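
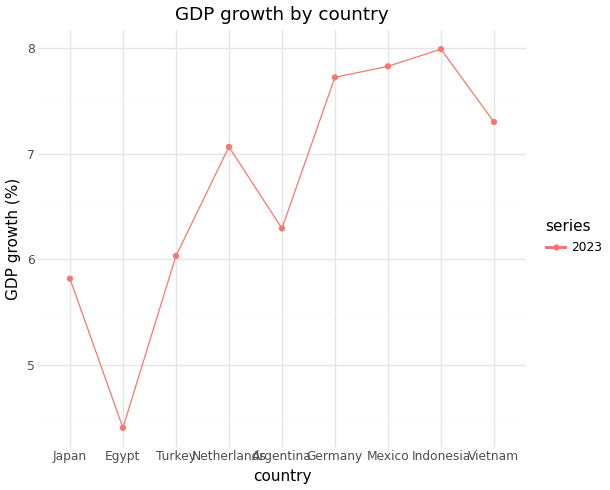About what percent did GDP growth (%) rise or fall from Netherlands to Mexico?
≈ +14.3%

Netherlands ≈ 7.0, Mexico ≈ 8.0; (8.0 − 7.0) / 7.0 ≈ +14.3%.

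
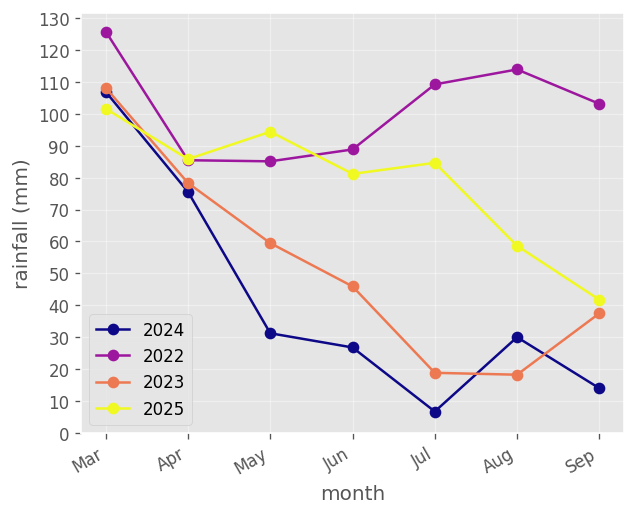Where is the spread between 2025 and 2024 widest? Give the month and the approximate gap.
Jul: 2025 ≈ 80, 2024 ≈ 10 → gap ≈ 70. Next-largest (May) is only ≈ 60.

Jul, ≈ 70 mm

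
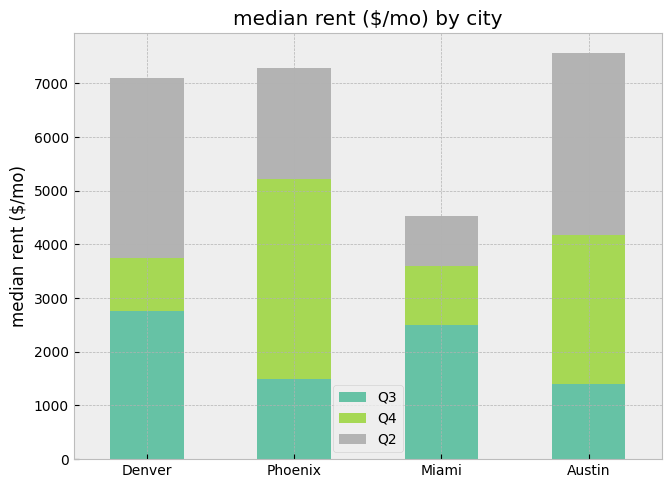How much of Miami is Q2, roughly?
≈ 1000

Q2 top ≈ 5000, bottom ≈ 4000; segment ≈ 1000.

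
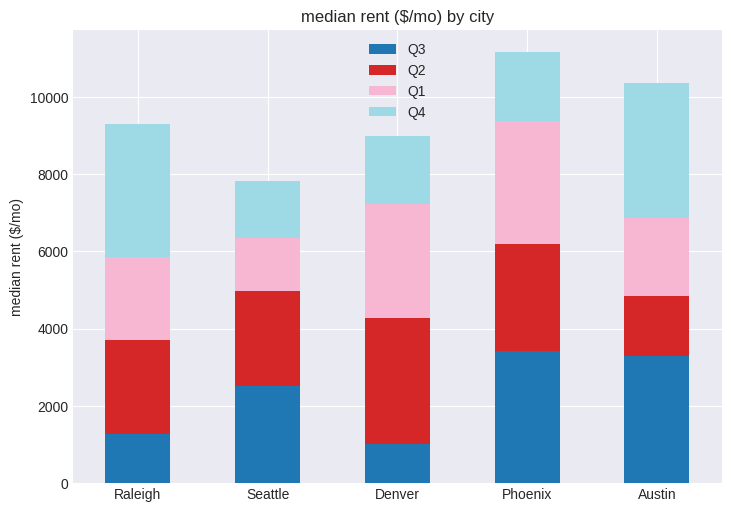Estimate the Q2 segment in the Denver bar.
Q2 top ≈ 4000, bottom ≈ 1000; segment ≈ 3000.

≈ 3000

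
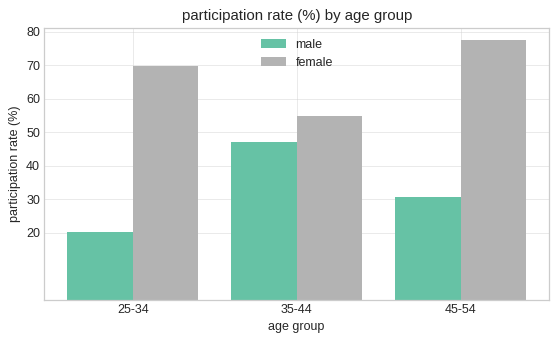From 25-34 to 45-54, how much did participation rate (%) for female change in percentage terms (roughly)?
25-34 ≈ 70, 45-54 ≈ 80; (80 − 70) / 70 ≈ +14.3%.

≈ +14.3%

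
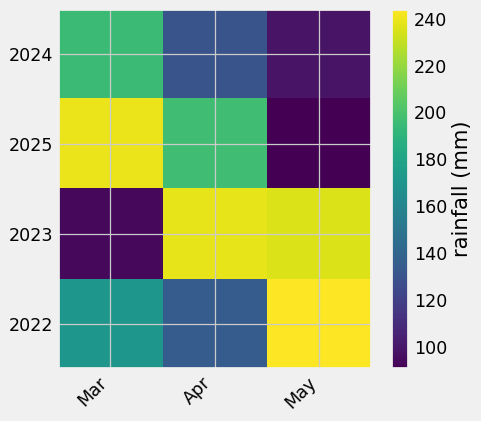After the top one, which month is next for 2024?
Apr

Top 3 for 2024: Mar ≈ 200, Apr ≈ 140, May ≈ 100.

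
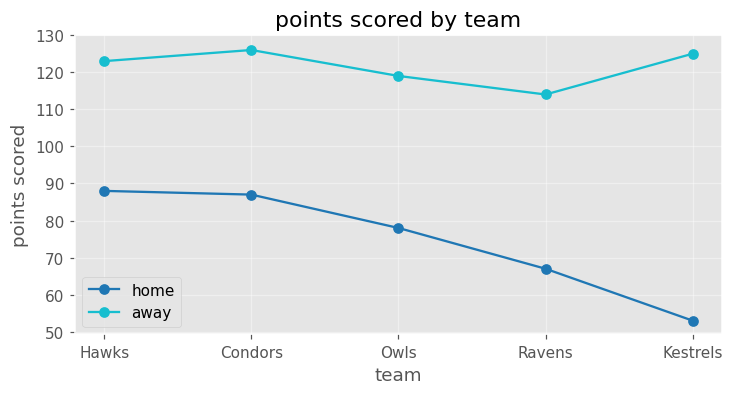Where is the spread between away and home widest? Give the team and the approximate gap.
Kestrels, ≈ 70

Kestrels: away ≈ 120, home ≈ 50 → gap ≈ 70. Next-largest (Ravens) is only ≈ 40.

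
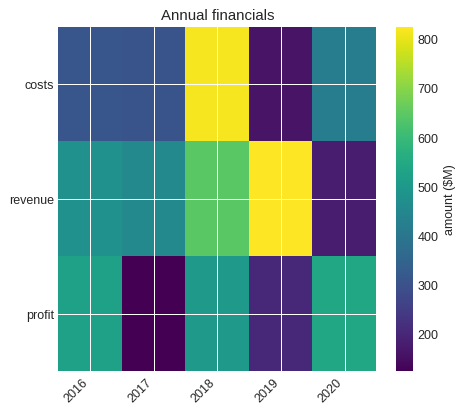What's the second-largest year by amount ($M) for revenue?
2018

Top 3 for revenue: 2019 ≈ 800, 2018 ≈ 600, 2016 ≈ 500.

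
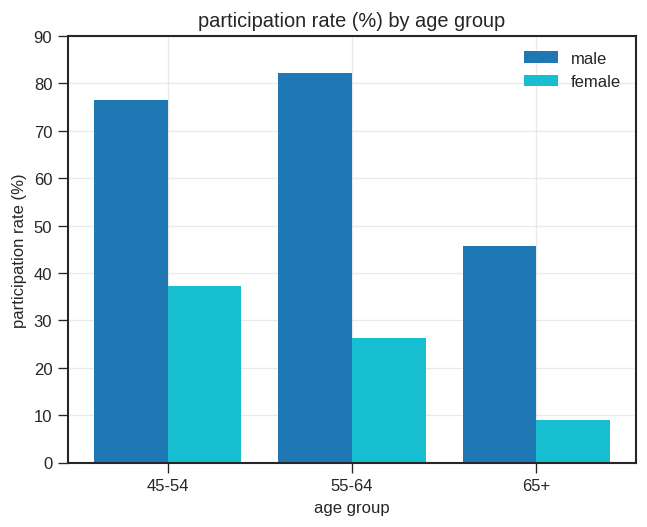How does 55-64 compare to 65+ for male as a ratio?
55-64 ≈ 80, 65+ ≈ 50; 80/50 ≈ 1.6.

≈ 1.6×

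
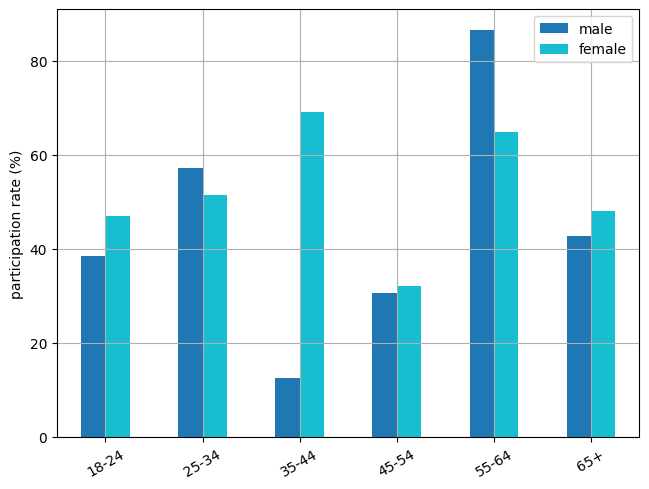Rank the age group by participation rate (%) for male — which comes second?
Top 3 for male: 55-64 ≈ 90, 25-34 ≈ 60, 65+ ≈ 40.

25-34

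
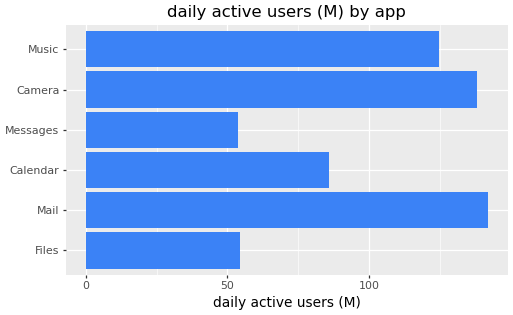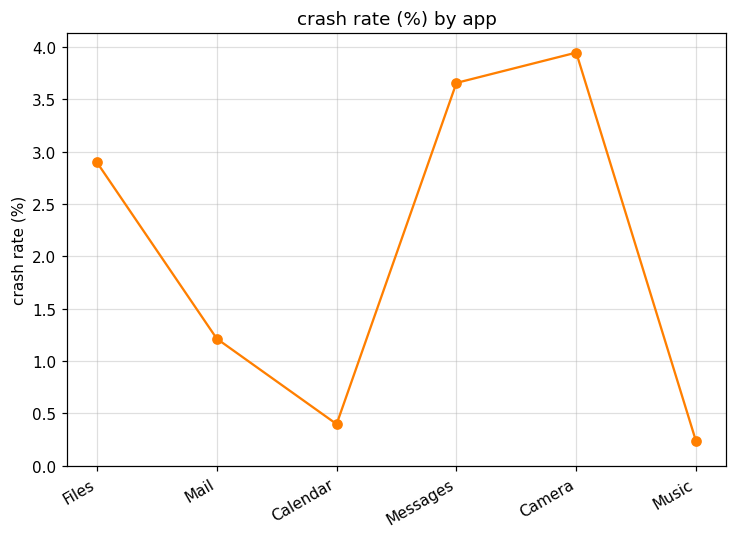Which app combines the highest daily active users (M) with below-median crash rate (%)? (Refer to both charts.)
Chart 2 median crash rate (%) ≈ 2; below-median apps: Mail, Calendar, Music. Among those, Mail has the highest daily active users (M) (≈ 140).

Mail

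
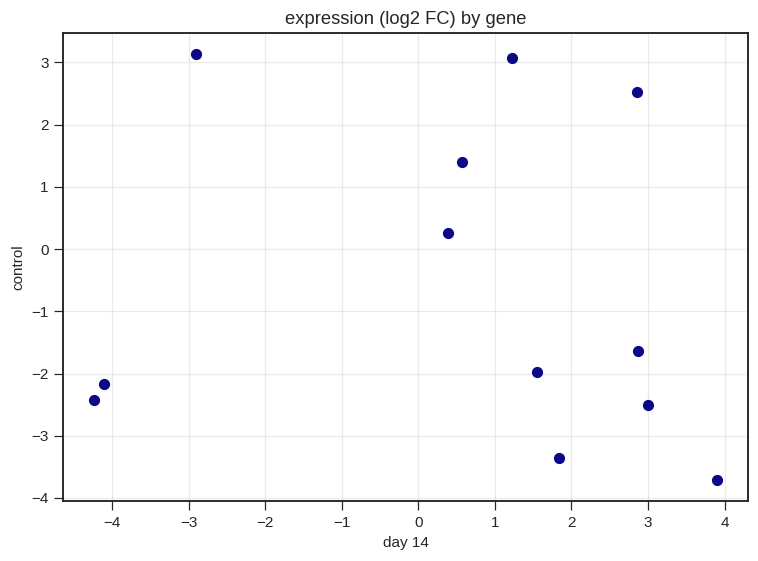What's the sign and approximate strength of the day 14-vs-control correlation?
Points are roughly uncorrelated; weak (|r| ≈ 0.1).

no clear correlation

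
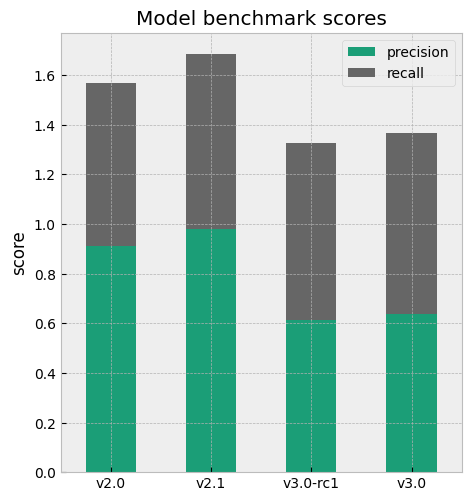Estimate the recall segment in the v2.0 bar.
≈ 0.6

recall top ≈ 1.6, bottom ≈ 1.0; segment ≈ 0.6.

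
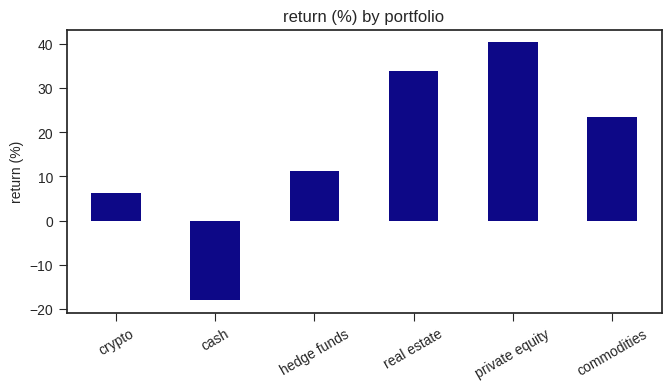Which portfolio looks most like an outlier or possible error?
cash

cash ≈ -20; the rest sit between ≈ 5 and ≈ 40.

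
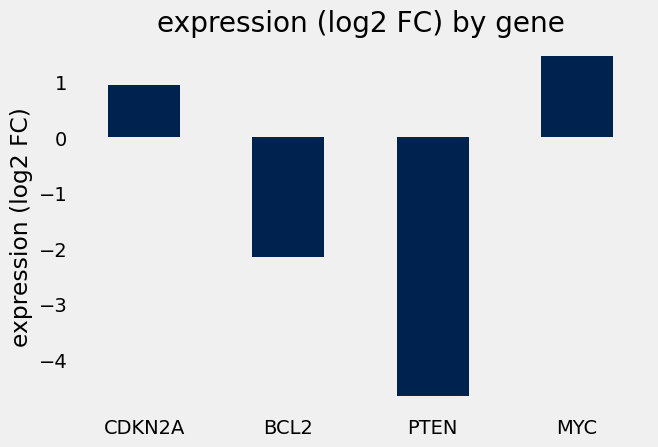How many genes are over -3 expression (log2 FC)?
3

Above -3: CDKN2A, BCL2, MYC.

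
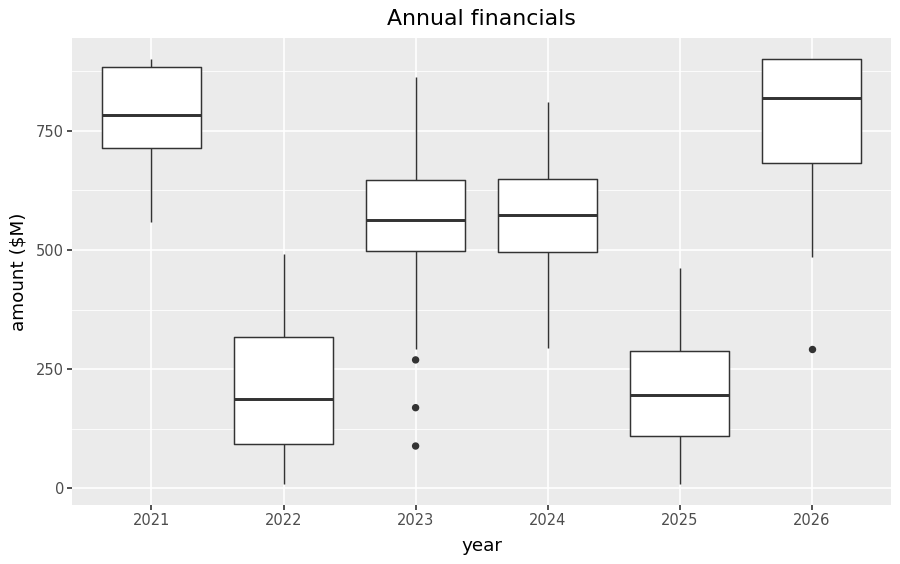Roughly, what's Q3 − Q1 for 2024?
Q3 ≈ 650, Q1 ≈ 500; IQR ≈ 150.

≈ 150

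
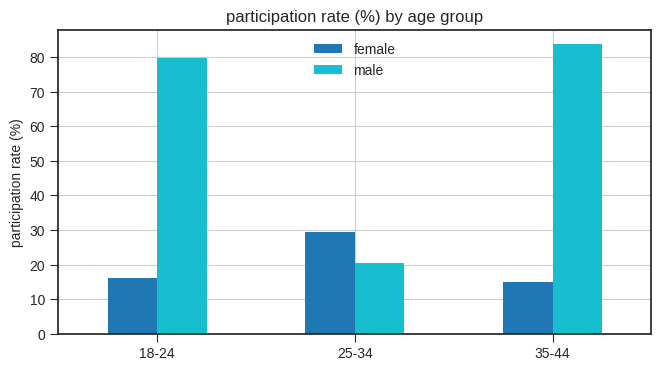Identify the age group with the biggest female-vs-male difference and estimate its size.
35-44: female ≈ 10, male ≈ 80 → gap ≈ 70. Next-largest (18-24) is only ≈ 60.

35-44, ≈ 70 %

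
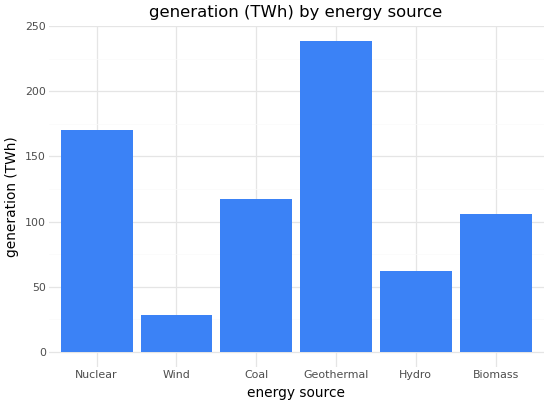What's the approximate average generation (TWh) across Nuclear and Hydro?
≈ 120

(180 + 60) / 2 ≈ 120.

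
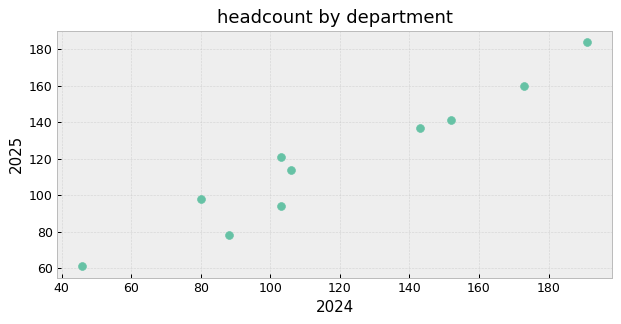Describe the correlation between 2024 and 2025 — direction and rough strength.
Points are positively correlated; strong (|r| ≈ 1.0).

positive, strong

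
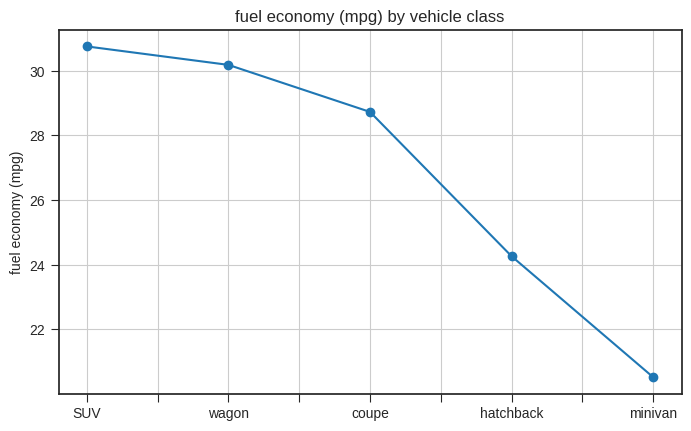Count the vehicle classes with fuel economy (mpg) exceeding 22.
Above 22: SUV, wagon, coupe, hatchback.

4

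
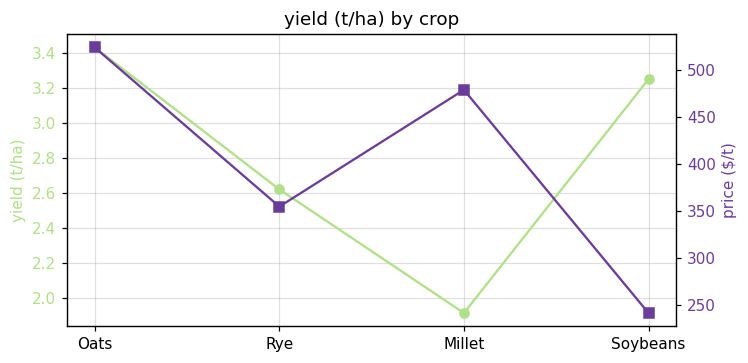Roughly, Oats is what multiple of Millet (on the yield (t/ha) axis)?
≈ 1.7×

Oats ≈ 3.4, Millet ≈ 2.0; 3.4/2.0 ≈ 1.7.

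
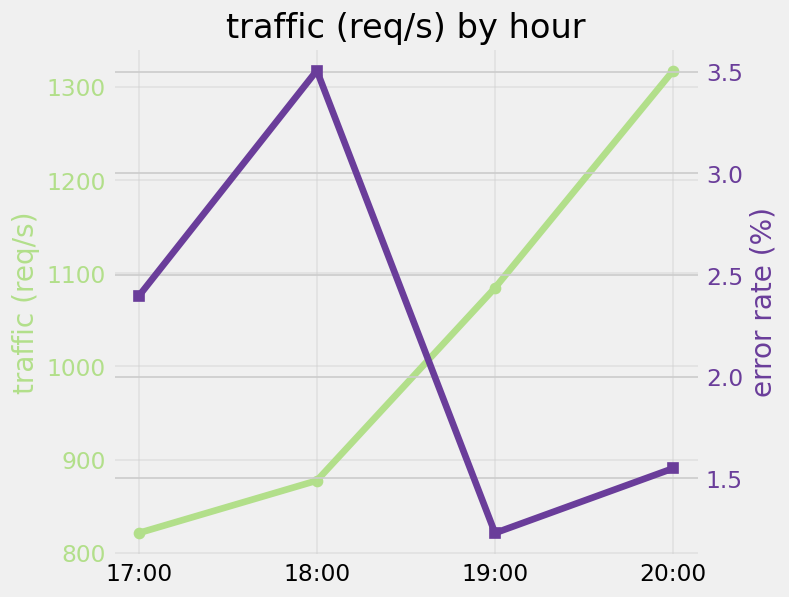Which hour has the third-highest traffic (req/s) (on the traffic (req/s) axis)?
18:00

Top 4 (on the traffic (req/s) axis): 20:00 ≈ 1300, 19:00 ≈ 1100, 18:00 ≈ 900, 17:00 ≈ 800.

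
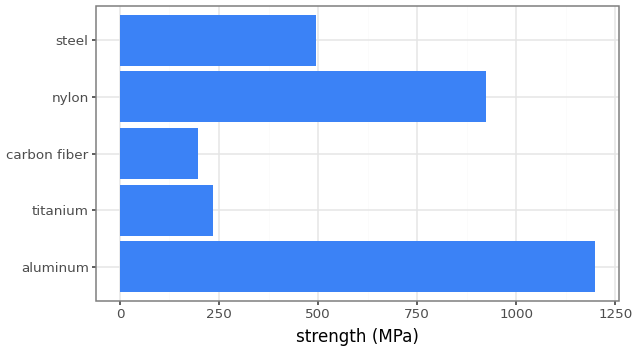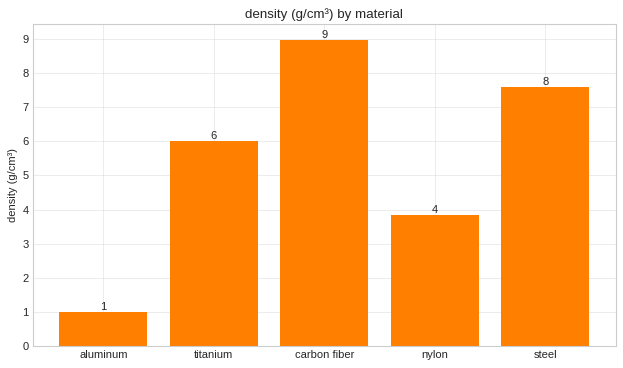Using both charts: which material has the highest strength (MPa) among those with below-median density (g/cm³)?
aluminum

Chart 2 median density (g/cm³) ≈ 6; below-median materials: aluminum, nylon. Among those, aluminum has the highest strength (MPa) (≈ 1200).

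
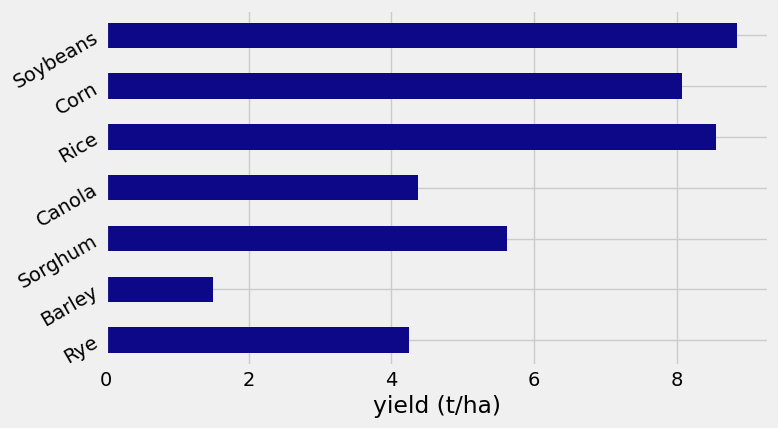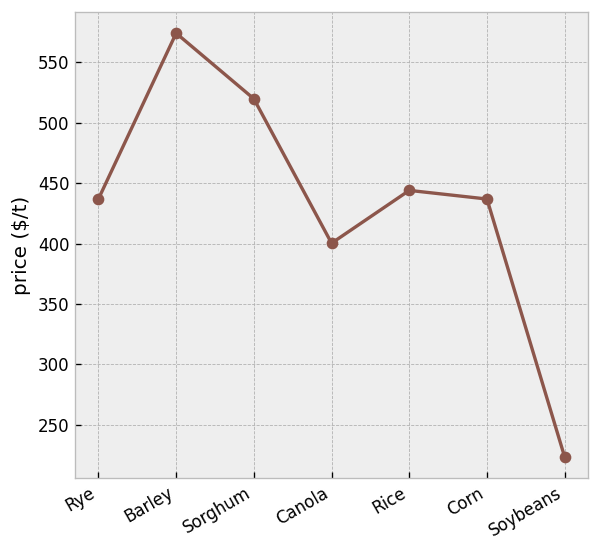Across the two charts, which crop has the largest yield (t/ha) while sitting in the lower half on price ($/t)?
Soybeans

Chart 2 median price ($/t) ≈ 400; below-median crops: Canola, Corn, Soybeans. Among those, Soybeans has the highest yield (t/ha) (≈ 9).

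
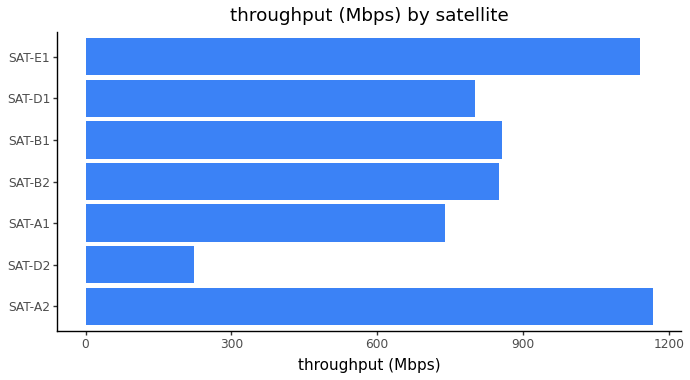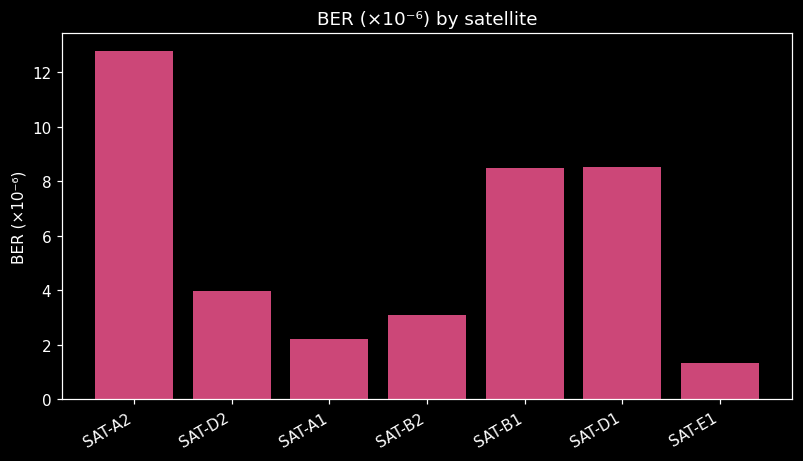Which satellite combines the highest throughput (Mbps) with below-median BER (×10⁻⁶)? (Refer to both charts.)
Chart 2 median BER (×10⁻⁶) ≈ 4; below-median satellites: SAT-A1, SAT-B2, SAT-E1. Among those, SAT-E1 has the highest throughput (Mbps) (≈ 1200).

SAT-E1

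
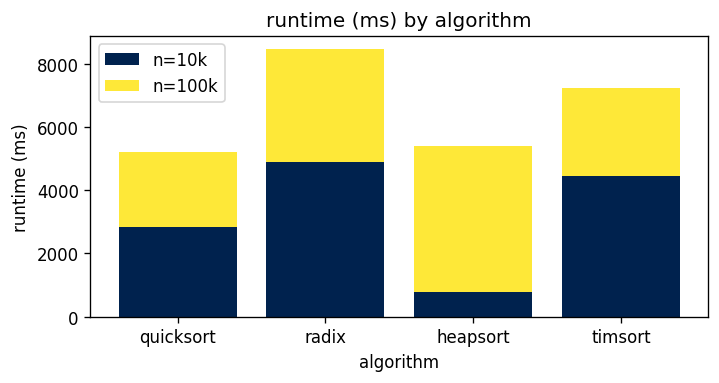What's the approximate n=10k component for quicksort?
≈ 3000

n=10k top ≈ 3000, bottom ≈ 0; segment ≈ 3000.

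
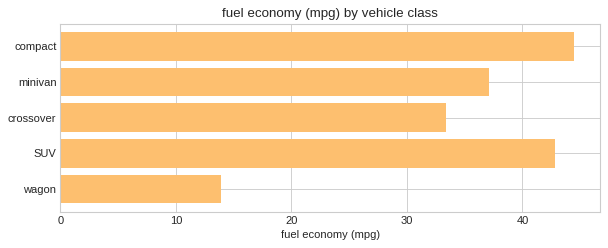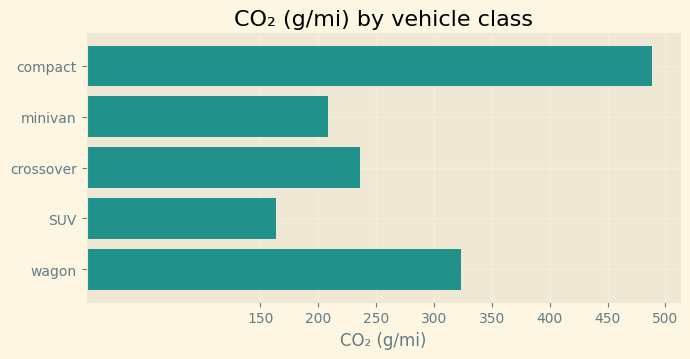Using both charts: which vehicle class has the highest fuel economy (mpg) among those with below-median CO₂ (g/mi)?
SUV

Chart 2 median CO₂ (g/mi) ≈ 250; below-median vehicle classes: minivan, SUV. Among those, SUV has the highest fuel economy (mpg) (≈ 45).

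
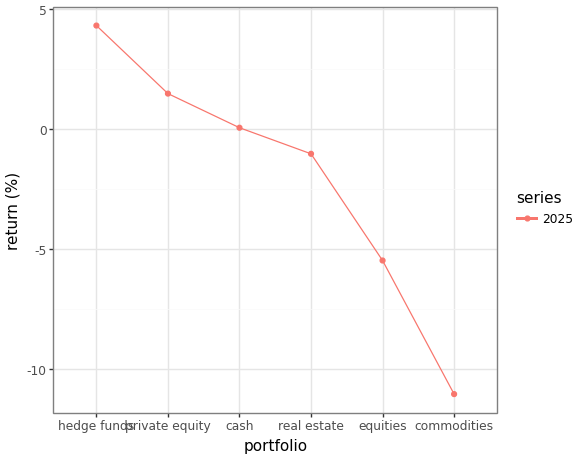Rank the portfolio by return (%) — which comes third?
Top 4: hedge funds ≈ 4, private equity ≈ 2, cash ≈ 0, real estate ≈ -2.

cash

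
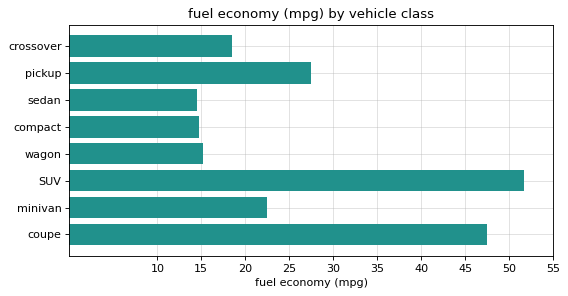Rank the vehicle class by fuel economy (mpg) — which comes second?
coupe

Top 3: SUV ≈ 50, coupe ≈ 45, pickup ≈ 30.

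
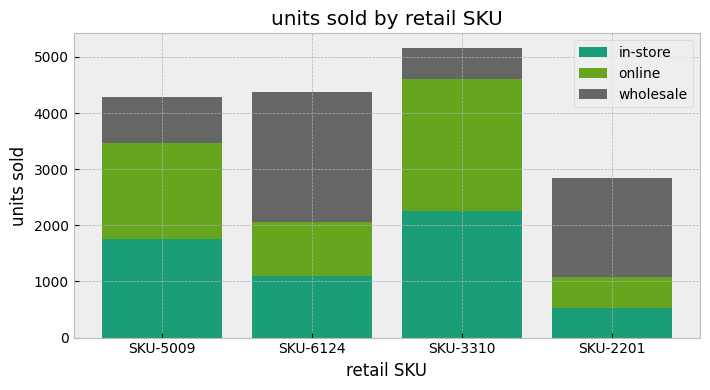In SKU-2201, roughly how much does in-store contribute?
in-store top ≈ 500, bottom ≈ 0; segment ≈ 500.

≈ 500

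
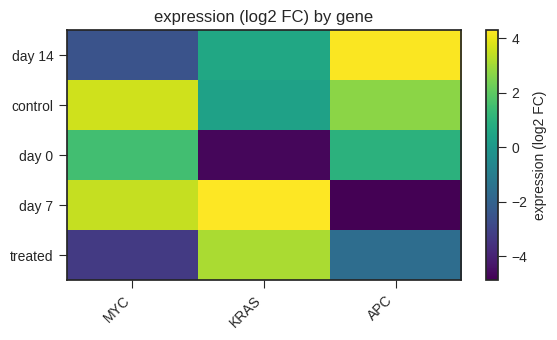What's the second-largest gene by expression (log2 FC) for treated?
APC

Top 3 for treated: KRAS ≈ 3, APC ≈ -2, MYC ≈ -3.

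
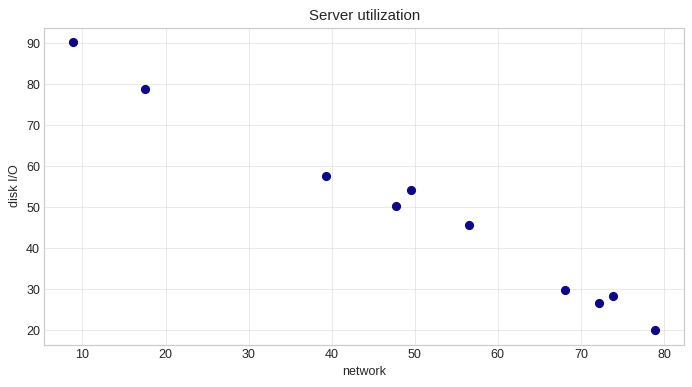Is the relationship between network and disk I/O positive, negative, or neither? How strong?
negative, strong

Points are negatively correlated; strong (|r| ≈ 1.0).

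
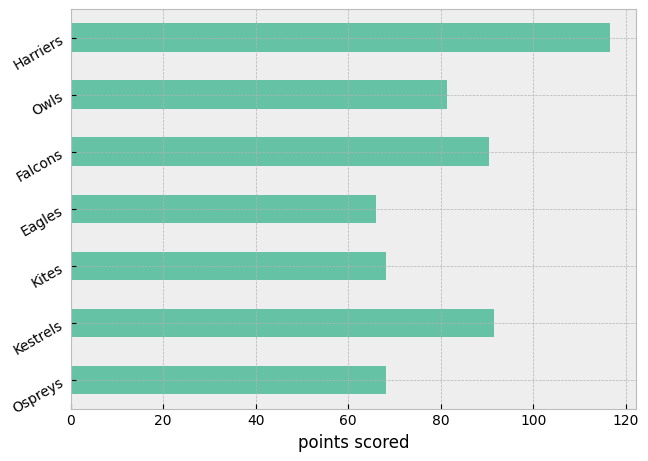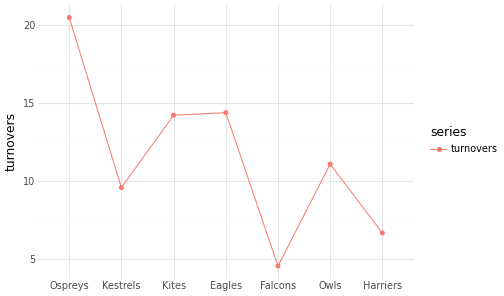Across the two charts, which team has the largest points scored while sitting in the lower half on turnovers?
Harriers

Chart 2 median turnovers ≈ 12; below-median teams: Kestrels, Falcons, Harriers. Among those, Harriers has the highest points scored (≈ 120).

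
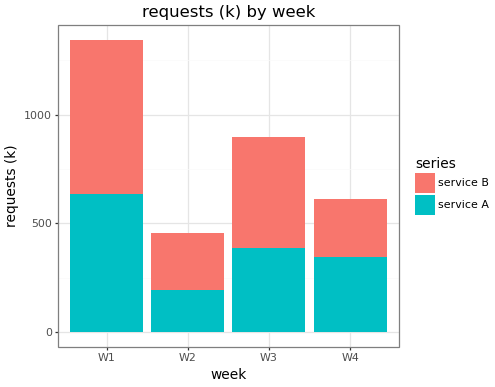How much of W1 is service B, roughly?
service B top ≈ 1400, bottom ≈ 600; segment ≈ 800.

≈ 800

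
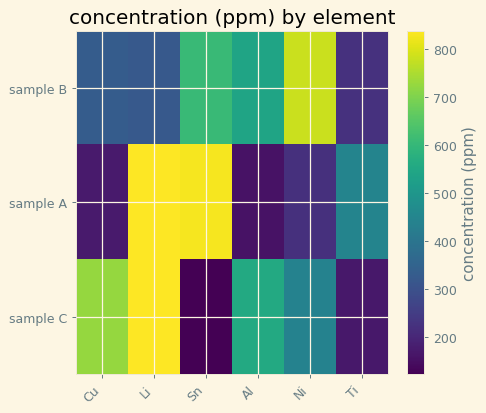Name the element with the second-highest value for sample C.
Top 3 for sample C: Li ≈ 800, Cu ≈ 700, Al ≈ 600.

Cu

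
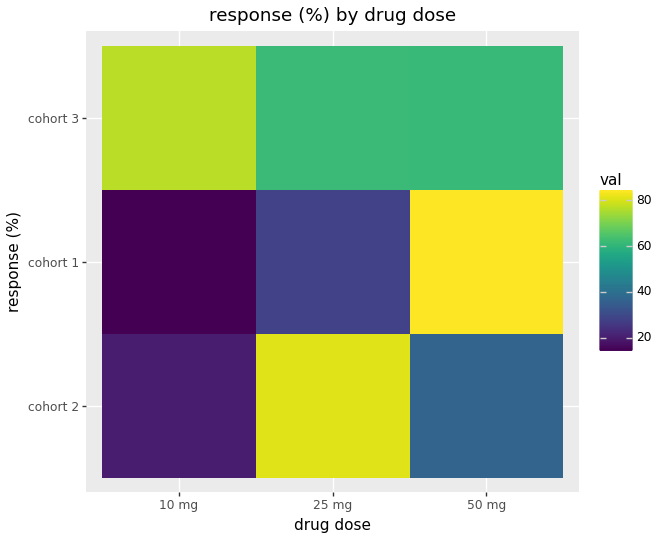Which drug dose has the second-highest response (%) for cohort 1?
Top 3 for cohort 1: 50 mg ≈ 80, 25 mg ≈ 30, 10 mg ≈ 10.

25 mg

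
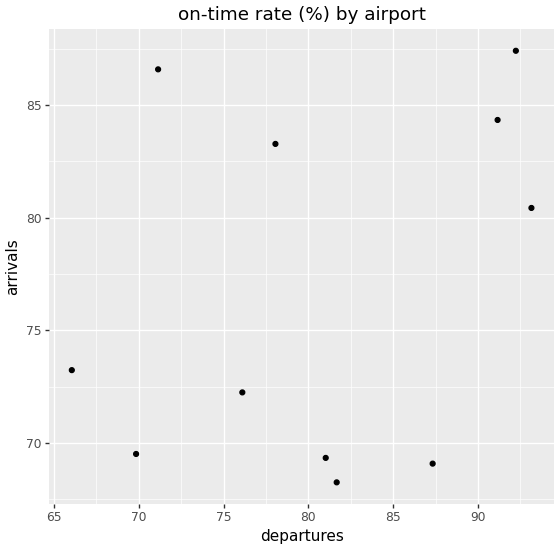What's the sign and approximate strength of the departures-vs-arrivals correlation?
Points are positively correlated; weak (|r| ≈ 0.3).

positive, weak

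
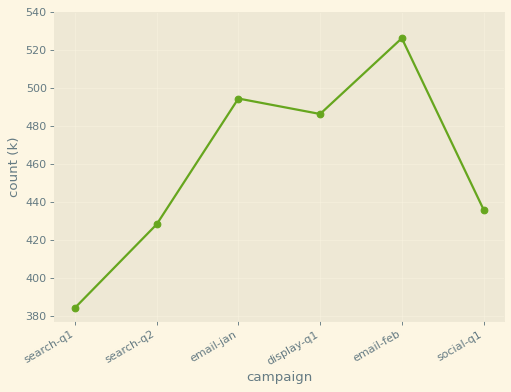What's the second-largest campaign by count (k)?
email-jan

Top 3: email-feb ≈ 520, email-jan ≈ 500, display-q1 ≈ 480.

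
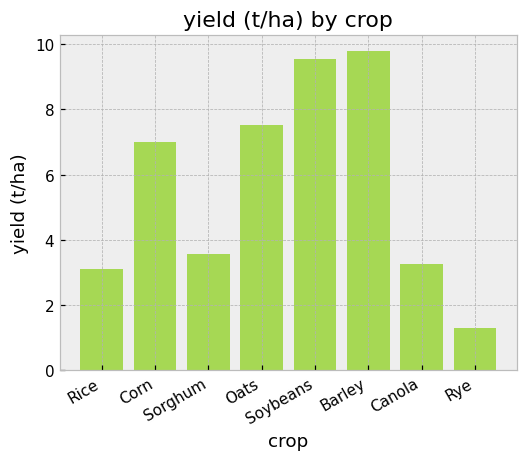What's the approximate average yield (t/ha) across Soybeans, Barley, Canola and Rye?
(10 + 10 + 3 + 1) / 4 ≈ 6.

≈ 6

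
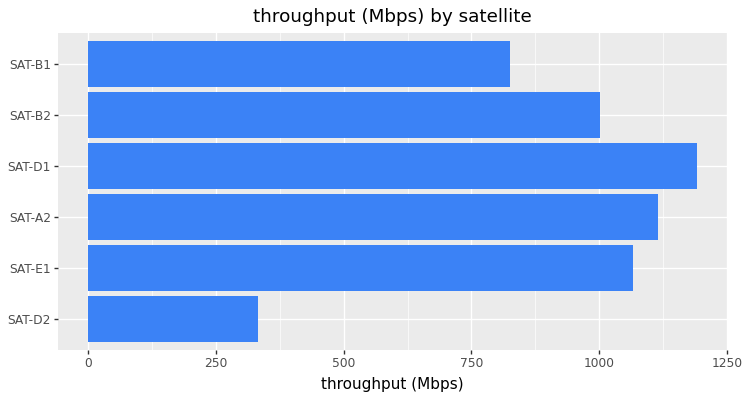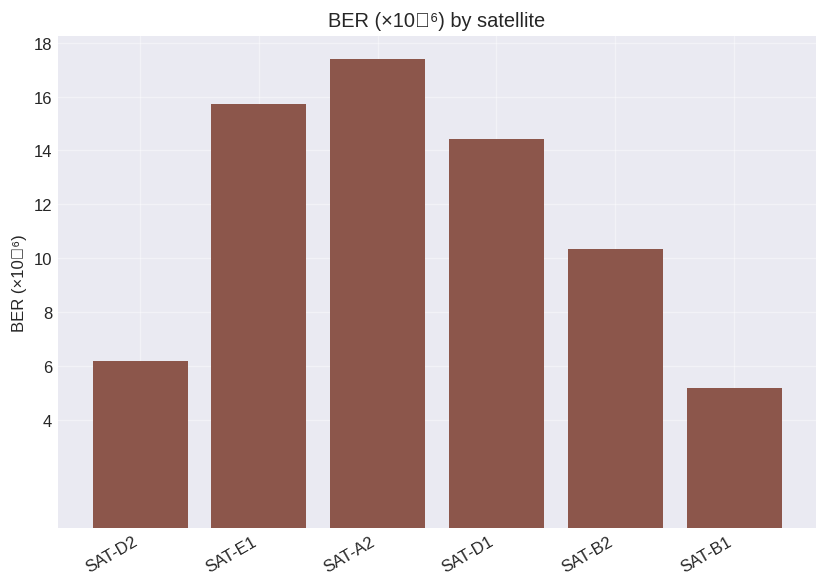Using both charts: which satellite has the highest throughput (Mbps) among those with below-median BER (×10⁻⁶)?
Chart 2 median BER (×10⁻⁶) ≈ 12; below-median satellites: SAT-D2, SAT-B2, SAT-B1. Among those, SAT-B2 has the highest throughput (Mbps) (≈ 1000).

SAT-B2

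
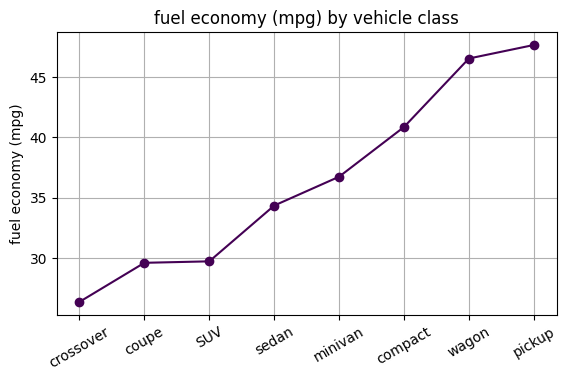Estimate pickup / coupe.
pickup ≈ 48, coupe ≈ 30; 48/30 ≈ 1.6.

≈ 1.6×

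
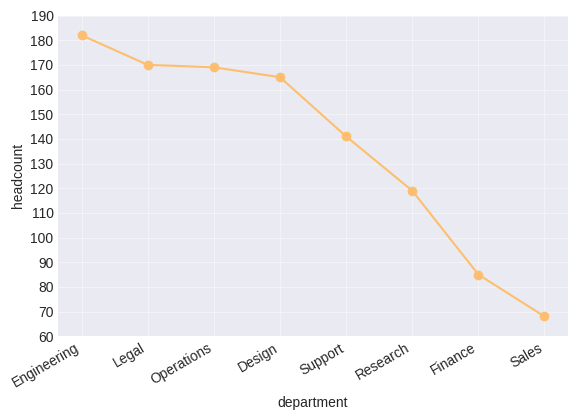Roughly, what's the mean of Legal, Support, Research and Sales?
≈ 125

(170 + 140 + 120 + 70) / 4 ≈ 125.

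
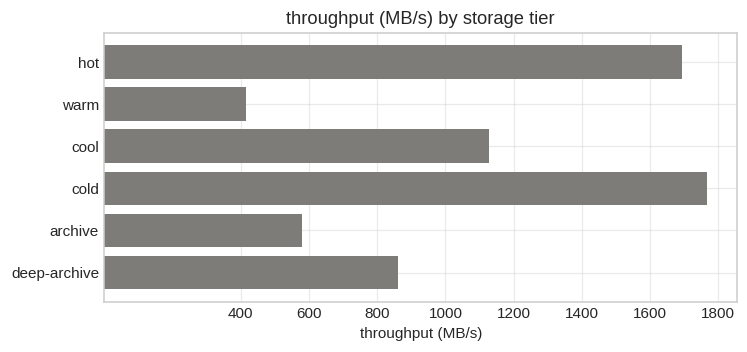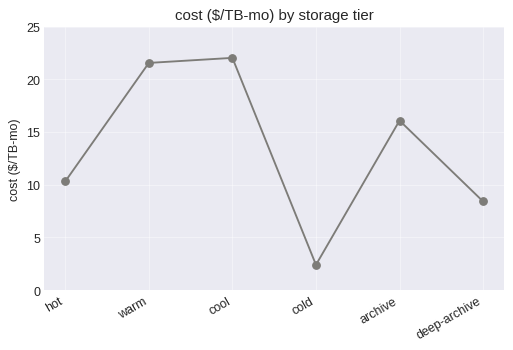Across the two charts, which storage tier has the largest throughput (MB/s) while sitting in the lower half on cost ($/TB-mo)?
cold

Chart 2 median cost ($/TB-mo) ≈ 15; below-median storage tiers: hot, cold, deep-archive. Among those, cold has the highest throughput (MB/s) (≈ 1800).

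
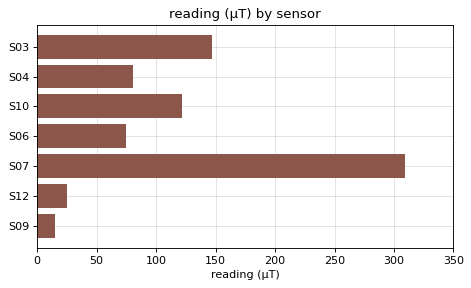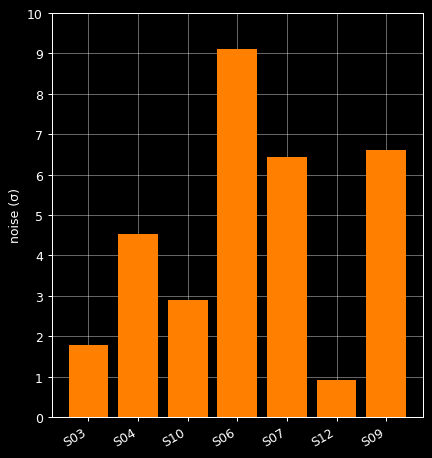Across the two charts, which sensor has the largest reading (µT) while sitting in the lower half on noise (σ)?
Chart 2 median noise (σ) ≈ 5; below-median sensors: S03, S10, S12. Among those, S03 has the highest reading (µT) (≈ 150).

S03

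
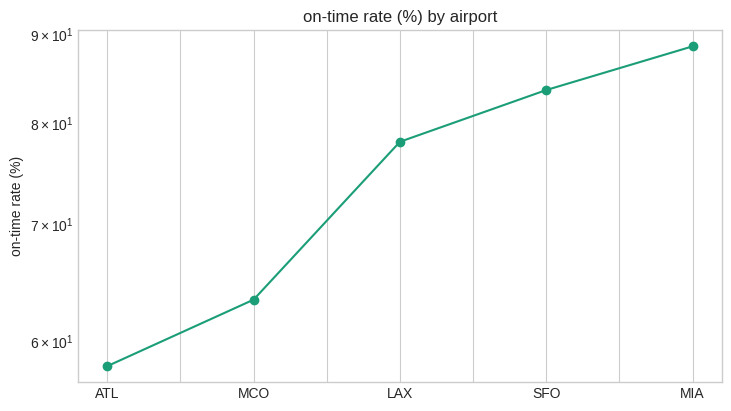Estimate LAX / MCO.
LAX ≈ 80, MCO ≈ 65; 80/65 ≈ 1.23.

≈ 1.23×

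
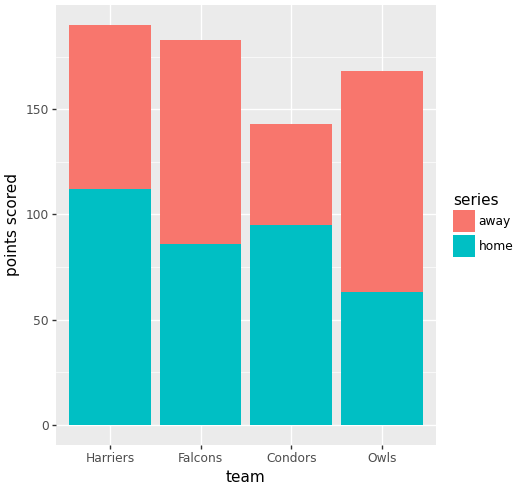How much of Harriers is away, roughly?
away top ≈ 200, bottom ≈ 120; segment ≈ 80.

≈ 80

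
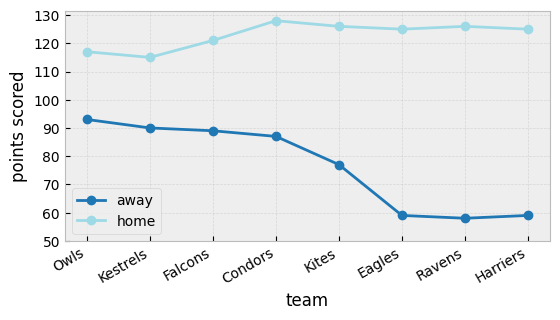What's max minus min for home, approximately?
Max Condors ≈ 130, min Kestrels ≈ 120; range ≈ 10.

≈ 10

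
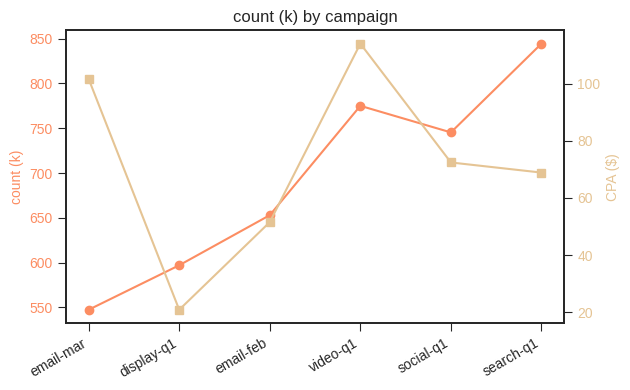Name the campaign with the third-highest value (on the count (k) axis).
Top 4 (on the count (k) axis): search-q1 ≈ 850, video-q1 ≈ 775, social-q1 ≈ 750, email-feb ≈ 650.

social-q1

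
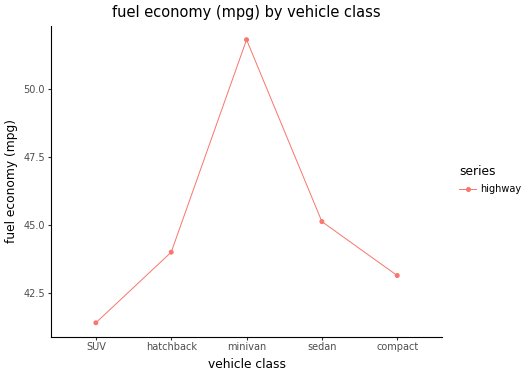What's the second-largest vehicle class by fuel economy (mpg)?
sedan

Top 3: minivan ≈ 52, sedan ≈ 45, hatchback ≈ 44.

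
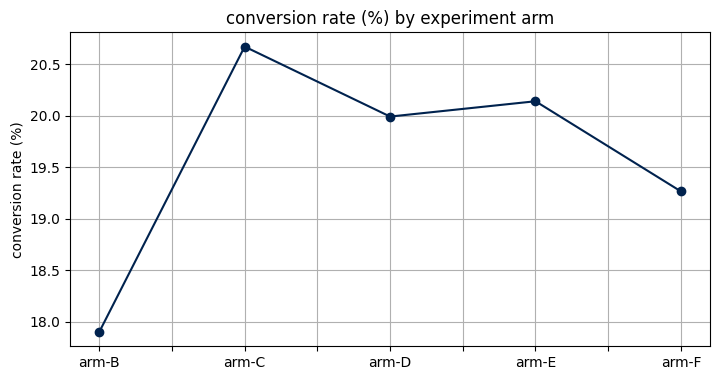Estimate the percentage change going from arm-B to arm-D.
arm-B ≈ 18.0, arm-D ≈ 20.0; (20.0 − 18.0) / 18.0 ≈ +11.1%.

≈ +11.1%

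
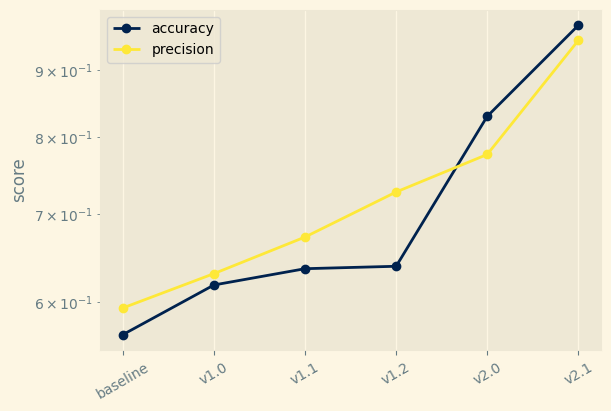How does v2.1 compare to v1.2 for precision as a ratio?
≈ 1.27×

v2.1 ≈ 0.95, v1.2 ≈ 0.75; 0.95/0.75 ≈ 1.27.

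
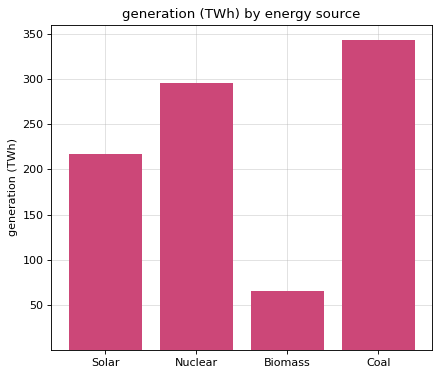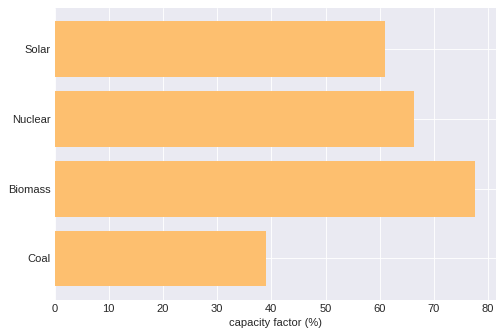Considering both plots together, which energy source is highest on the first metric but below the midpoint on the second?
Coal

Chart 2 median capacity factor (%) ≈ 60; below-median energy sources: Solar, Coal. Among those, Coal has the highest generation (TWh) (≈ 350).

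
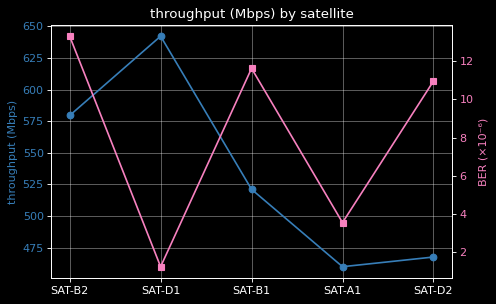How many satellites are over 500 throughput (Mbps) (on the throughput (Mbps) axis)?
3

Above 500: SAT-B2, SAT-D1, SAT-B1.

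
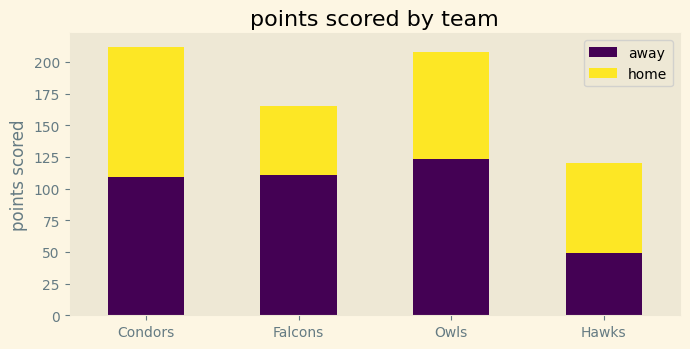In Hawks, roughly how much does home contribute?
home top ≈ 120, bottom ≈ 40; segment ≈ 80.

≈ 80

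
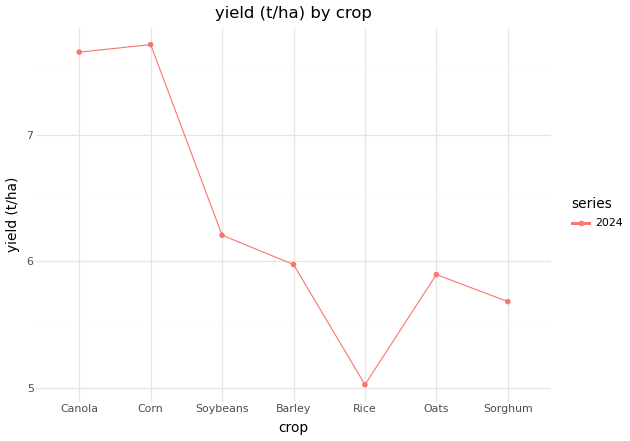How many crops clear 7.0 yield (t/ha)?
Above 7.0: Canola, Corn.

2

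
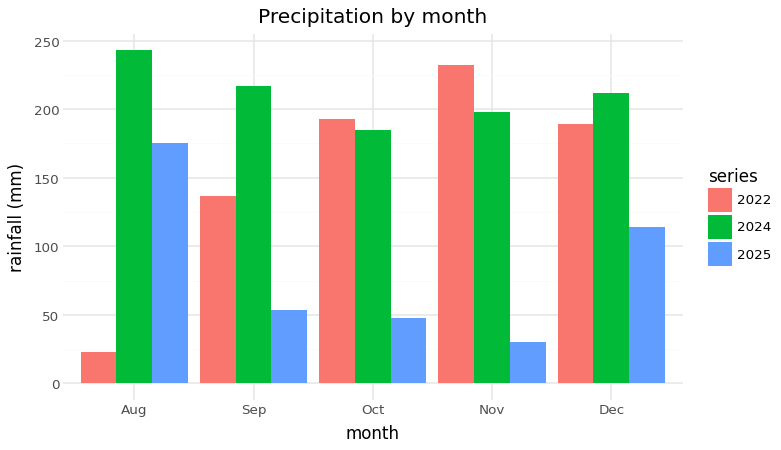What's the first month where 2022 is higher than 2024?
Sep: 2022 ≈ 125 vs 2024 ≈ 225 (not yet); Oct: 2022 ≈ 200 vs 2024 ≈ 175 (first crossover).

Oct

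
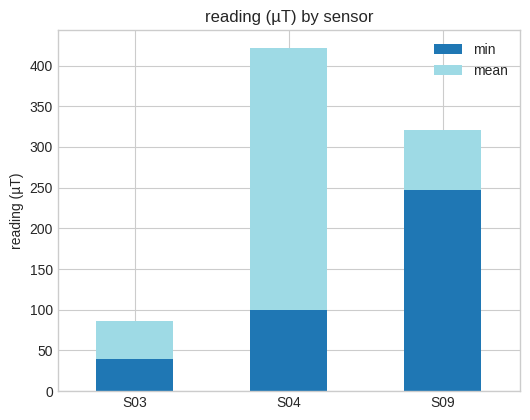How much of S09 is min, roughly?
≈ 250

min top ≈ 250, bottom ≈ 0; segment ≈ 250.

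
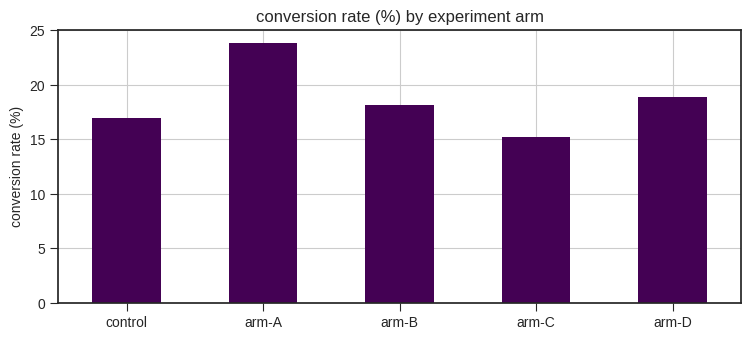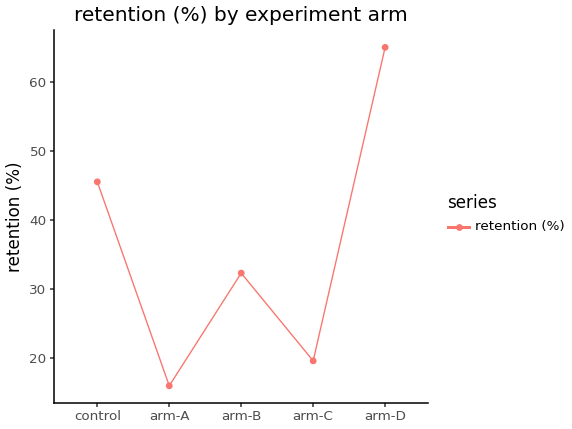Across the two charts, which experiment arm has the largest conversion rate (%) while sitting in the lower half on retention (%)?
arm-A

Chart 2 median retention (%) ≈ 30; below-median experiment arms: arm-A, arm-C. Among those, arm-A has the highest conversion rate (%) (≈ 25).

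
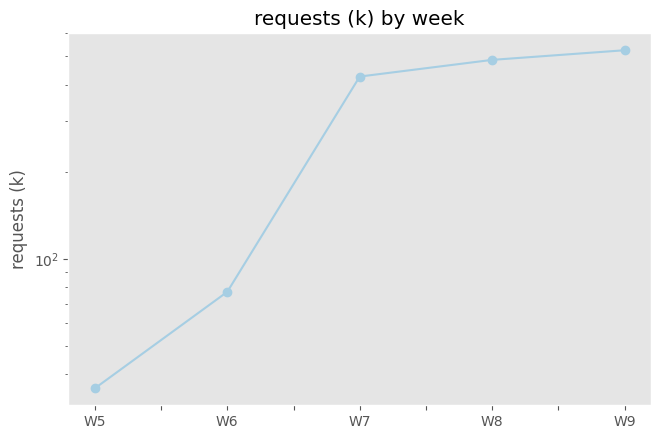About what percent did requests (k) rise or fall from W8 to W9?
W8 ≈ 500, W9 ≈ 550; (550 − 500) / 500 ≈ +10%.

≈ +10%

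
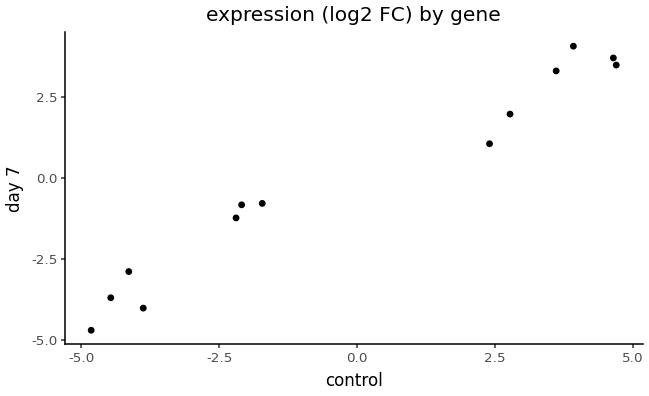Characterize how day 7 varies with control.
positive, strong

Points are positively correlated; strong (|r| ≈ 1.0).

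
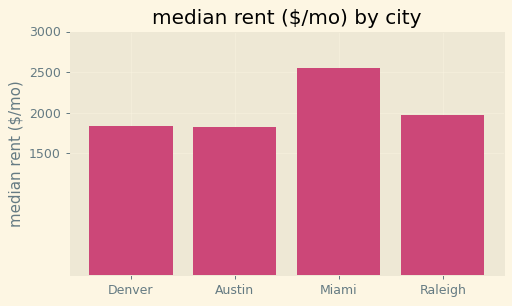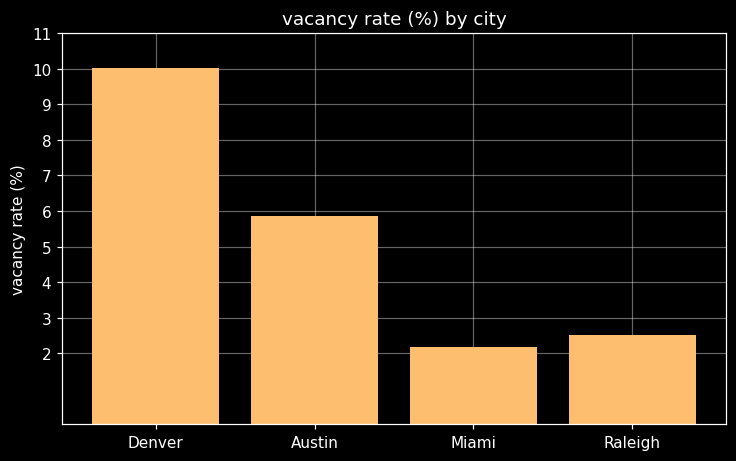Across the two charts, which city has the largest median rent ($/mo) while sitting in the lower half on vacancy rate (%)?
Miami

Chart 2 median vacancy rate (%) ≈ 4; below-median cities: Miami, Raleigh. Among those, Miami has the highest median rent ($/mo) (≈ 2500).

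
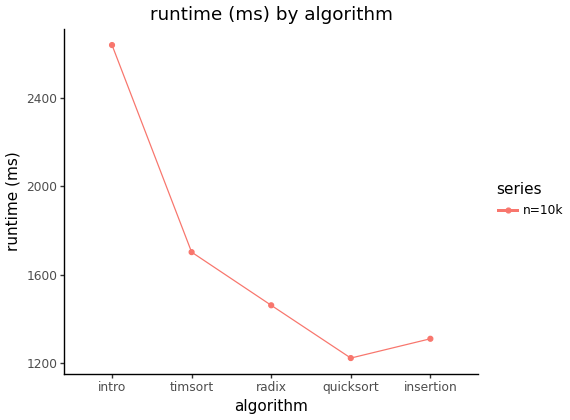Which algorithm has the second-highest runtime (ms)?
timsort

Top 3: intro ≈ 2600, timsort ≈ 1800, radix ≈ 1400.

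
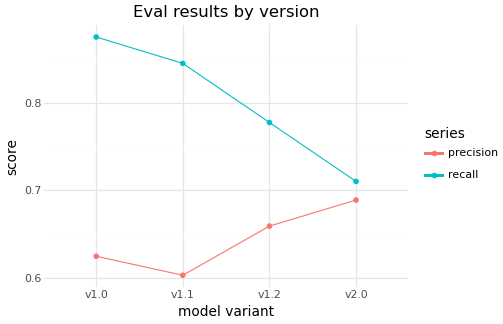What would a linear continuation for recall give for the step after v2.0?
≈ 0.625

Last three: 0.85, 0.80, 0.70 → slope ≈ -0.075/step → next ≈ 0.625.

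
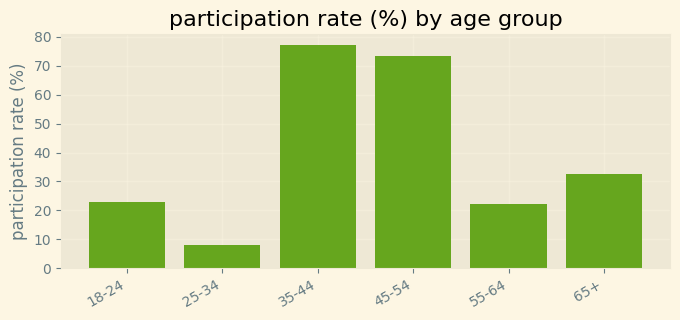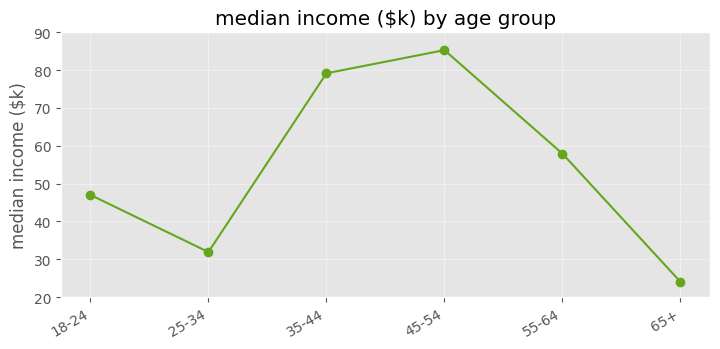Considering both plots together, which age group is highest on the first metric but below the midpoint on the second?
Chart 2 median median income ($k) ≈ 50; below-median age groups: 18-24, 25-34, 65+. Among those, 65+ has the highest participation rate (%) (≈ 30).

65+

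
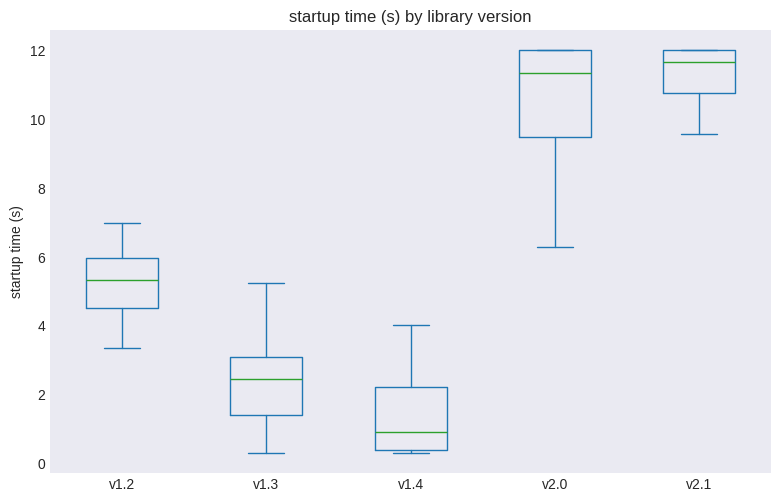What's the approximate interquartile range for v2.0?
≈ 3

Q3 ≈ 12, Q1 ≈ 9; IQR ≈ 3.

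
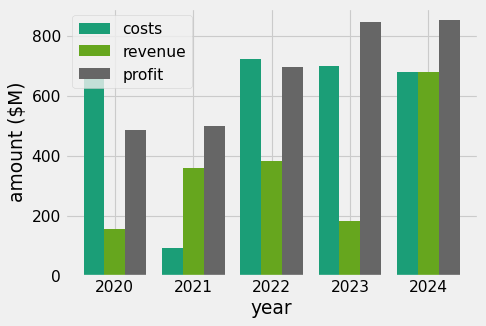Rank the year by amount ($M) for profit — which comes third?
2022

Top 4 for profit: 2024 ≈ 900, 2023 ≈ 800, 2022 ≈ 700, 2021 ≈ 500.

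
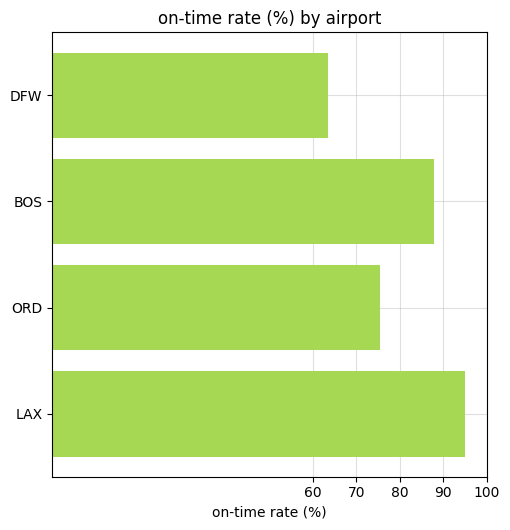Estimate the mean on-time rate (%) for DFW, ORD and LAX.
≈ 80

(60 + 80 + 100) / 3 ≈ 80.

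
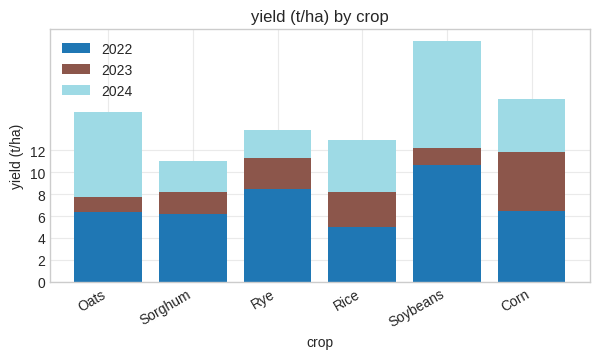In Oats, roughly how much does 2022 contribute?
2022 top ≈ 6, bottom ≈ 0; segment ≈ 6.

≈ 6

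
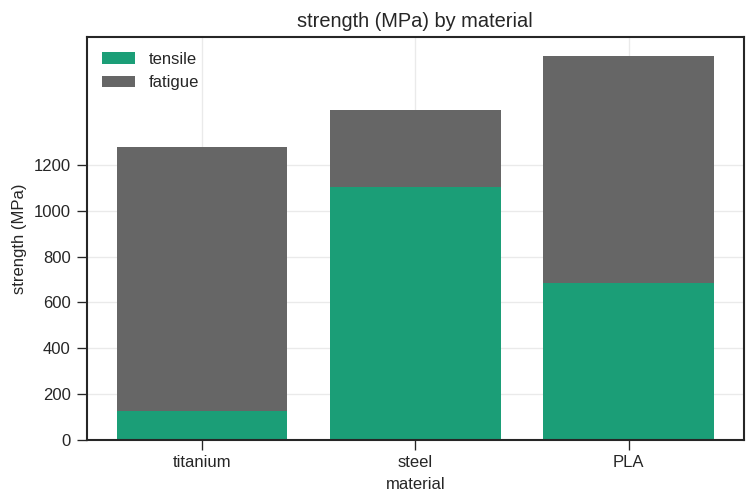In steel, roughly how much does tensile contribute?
≈ 1200

tensile top ≈ 1200, bottom ≈ 0; segment ≈ 1200.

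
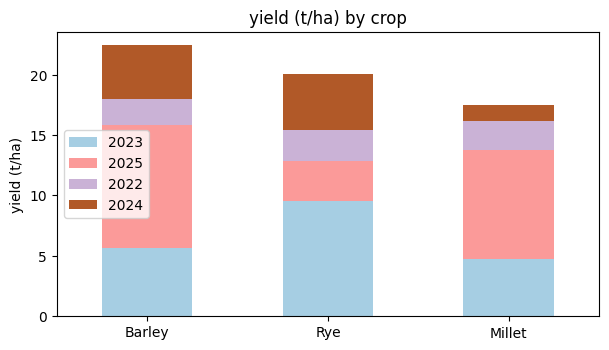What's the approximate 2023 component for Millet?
2023 top ≈ 4, bottom ≈ 0; segment ≈ 4.

≈ 4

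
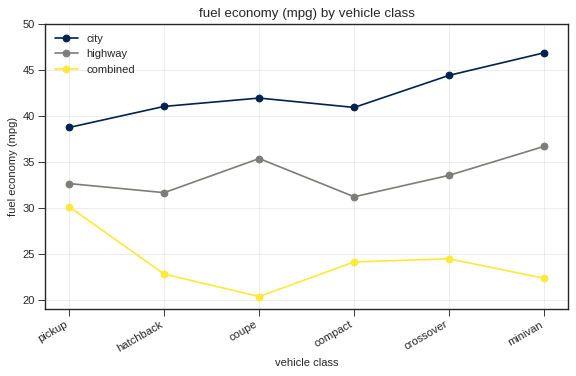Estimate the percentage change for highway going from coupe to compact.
≈ -14.3%

coupe ≈ 35, compact ≈ 30; (30 − 35) / 35 ≈ -14.3%.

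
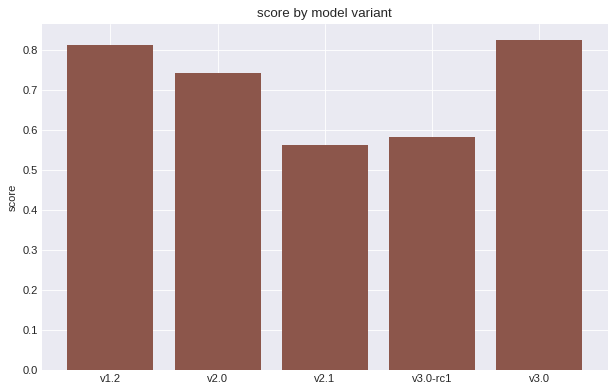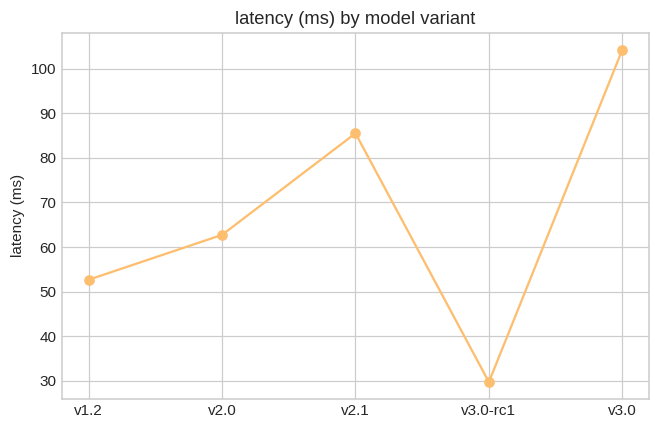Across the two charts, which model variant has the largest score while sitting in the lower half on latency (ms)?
Chart 2 median latency (ms) ≈ 60; below-median model variants: v1.2, v3.0-rc1. Among those, v1.2 has the highest score (≈ 0.8).

v1.2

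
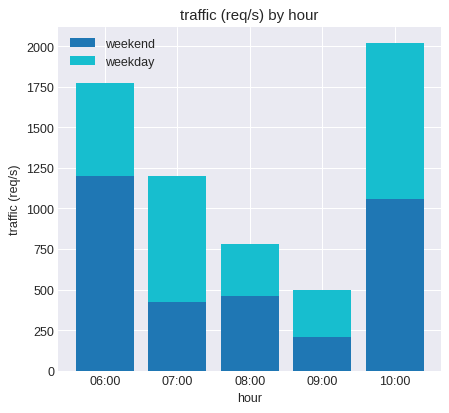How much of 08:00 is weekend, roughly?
weekend top ≈ 400, bottom ≈ 0; segment ≈ 400.

≈ 400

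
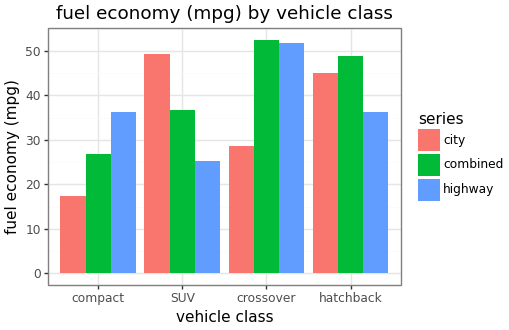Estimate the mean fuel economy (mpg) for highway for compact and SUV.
(35 + 25) / 2 ≈ 30.

≈ 30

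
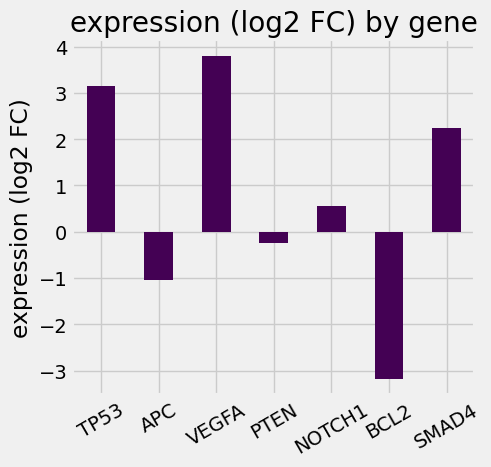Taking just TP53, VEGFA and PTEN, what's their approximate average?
≈ 2

(3 + 4 + 0) / 3 ≈ 2.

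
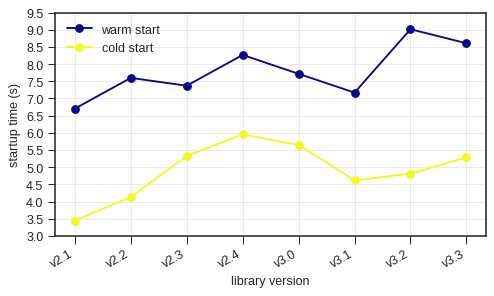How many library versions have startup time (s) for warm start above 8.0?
3

Above 8.0: v2.4, v3.2, v3.3.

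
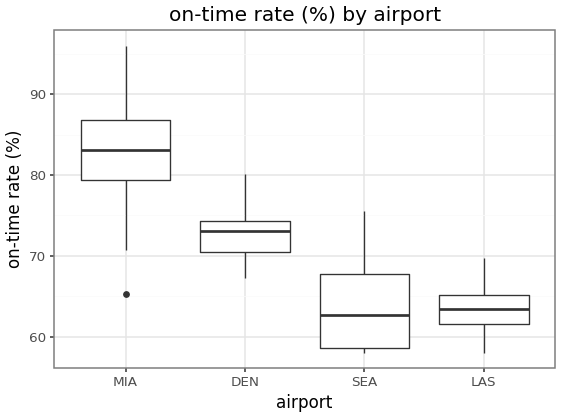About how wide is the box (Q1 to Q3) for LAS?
≈ 4

Q3 ≈ 66, Q1 ≈ 62; IQR ≈ 4.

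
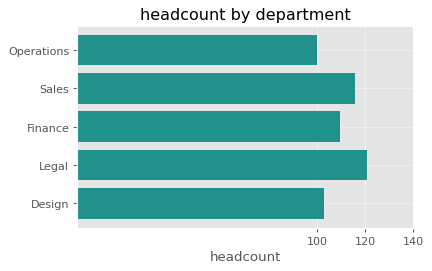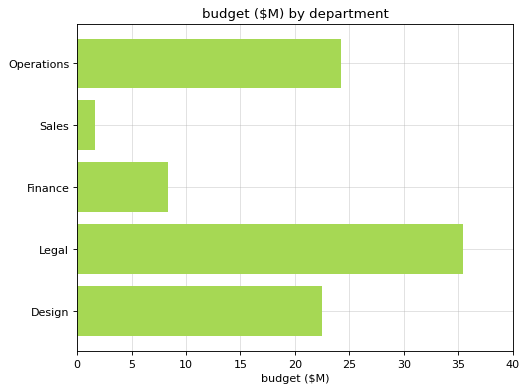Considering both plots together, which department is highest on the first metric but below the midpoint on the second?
Sales

Chart 2 median budget ($M) ≈ 20; below-median departments: Sales, Finance. Among those, Sales has the highest headcount (≈ 120).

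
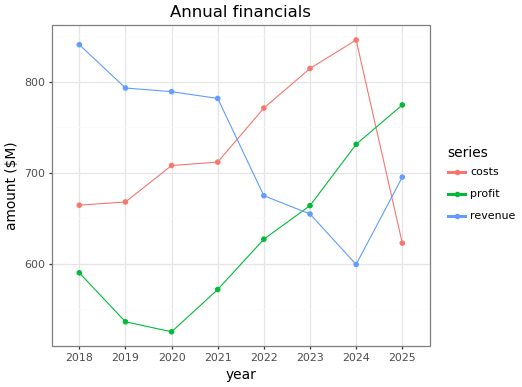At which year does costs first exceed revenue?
2022

2021: costs ≈ 700 vs revenue ≈ 800 (not yet); 2022: costs ≈ 750 vs revenue ≈ 650 (first crossover).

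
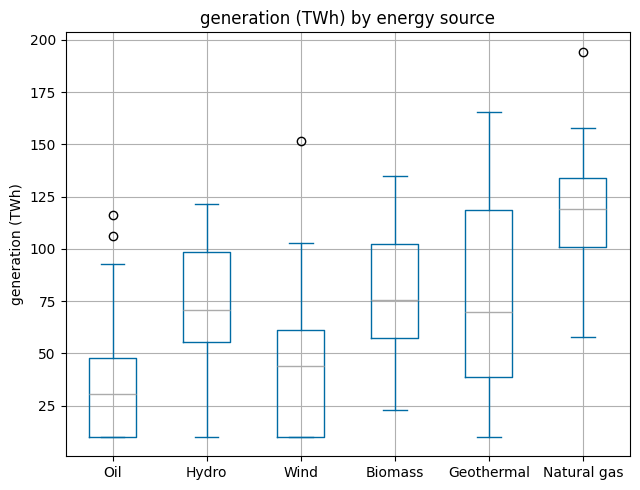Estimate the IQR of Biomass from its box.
≈ 40

Q3 ≈ 100, Q1 ≈ 60; IQR ≈ 40.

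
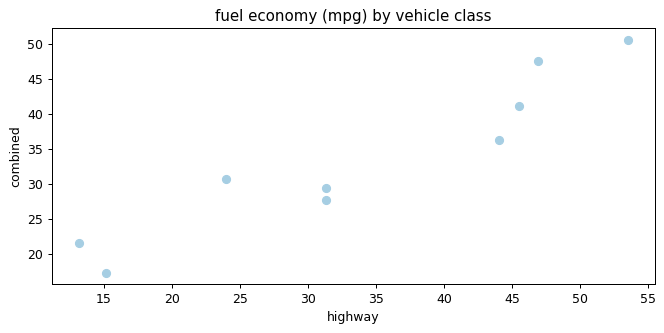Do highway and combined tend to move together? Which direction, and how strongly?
positive, strong

Points are positively correlated; strong (|r| ≈ 0.9).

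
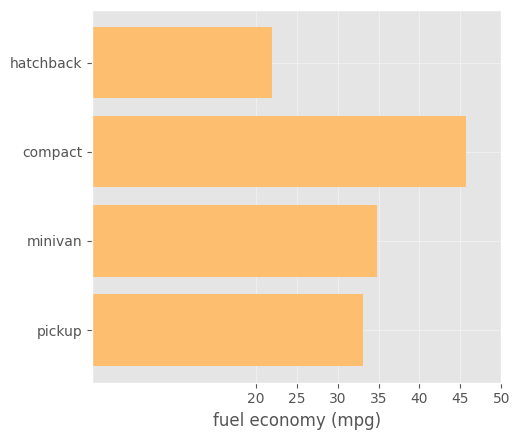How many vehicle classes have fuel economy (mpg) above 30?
Above 30: compact, minivan, pickup.

3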